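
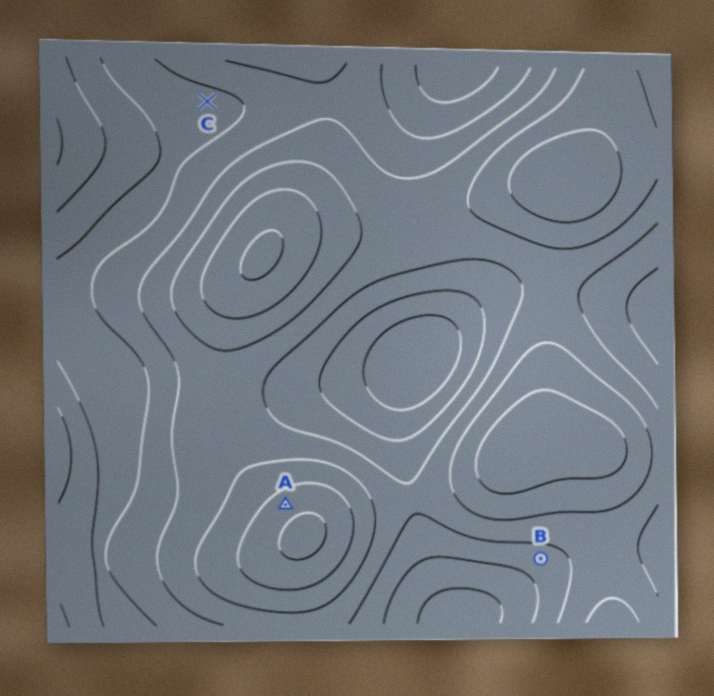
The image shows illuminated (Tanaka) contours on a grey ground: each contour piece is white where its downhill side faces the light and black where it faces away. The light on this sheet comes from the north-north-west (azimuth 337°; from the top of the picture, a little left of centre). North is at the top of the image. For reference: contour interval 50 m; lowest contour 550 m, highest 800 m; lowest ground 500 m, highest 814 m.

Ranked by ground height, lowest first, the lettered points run C B A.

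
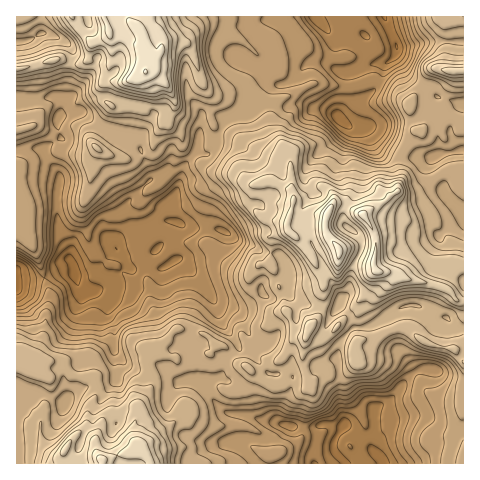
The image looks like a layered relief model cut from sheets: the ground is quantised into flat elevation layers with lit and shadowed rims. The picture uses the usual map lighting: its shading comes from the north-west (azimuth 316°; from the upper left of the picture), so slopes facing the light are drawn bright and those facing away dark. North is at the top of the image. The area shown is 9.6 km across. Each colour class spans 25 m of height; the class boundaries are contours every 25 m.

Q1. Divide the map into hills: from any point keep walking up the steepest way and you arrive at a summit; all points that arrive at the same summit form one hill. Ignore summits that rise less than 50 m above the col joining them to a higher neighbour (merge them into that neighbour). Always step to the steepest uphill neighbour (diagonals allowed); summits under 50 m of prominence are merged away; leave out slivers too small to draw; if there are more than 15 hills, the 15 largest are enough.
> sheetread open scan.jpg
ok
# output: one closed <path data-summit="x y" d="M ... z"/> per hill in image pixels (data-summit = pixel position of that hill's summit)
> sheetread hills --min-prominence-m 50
<path data-summit="340 251" d="M384 16l-69 0 18 23 4 11 1 20-12-7-14-1-5 2-17 18-6 3-13 0-18 17-26 16-13 29-6 7-12-4-11 15-8 25-8 13 1 15 2 3-19 0-12 6-11 3-14 11 0 9-21 23-11 3-8 0 5 15-3 24 3 7-1 14 5 25 15-20 0-19 7-9 0-8-13-14 5-2 30-23 4 3 31-1 11-8 5 0 20 21 14 20 6 20 19 27-14 13-2 13-17 8-3 3 1 3 9 12 14 13 19 2 17 6 23 4-5 8-9 8-9 1-21-6-8 1-2 9-9-2-13 2-16 9-4 4-1 5 275-1 0-243-26 16 3 8-4 8 0 18 5 4-8 28-7 8-10-5-10 0-9 4-27 17-16 2-5-14-11-9 3-6 6-7 3-18 11-29-2-8-15-12-2-7 3-11 12-18 2-14 10-22-2-17-5-7-5-1 13 1 12 12 23 15 28 0-3 10 11 16 2 12 18 19 2 0 0-110-27-7-6-9-17-7-7-6-11-15 0-14z"/><path data-summit="102 460" d="M180 260l-5 0-11 8-31 1-4-3-30 23-5 2 13 14 0 8-7 9 0 19-15 20-5-25 1-14-3-7 3-24-7-20-11-2-20 9-27 3 1 183 171 0 6-9 16-9 8-2 14 2 2-9 8-1 27 6 12-9 4-9-61-12-20-24-1-3 3-3 17-8 2-13 14-13-19-27-2-13-11-17z"/><path data-summit="146 71" d="M314 16l-297 0-1 82 23 2 10-4 8 0 7 5-4 15 20-4 43 29 16 7 12 31-24 24 0 12 3 8-1 6 12-2 18-7 13 1-3-18 8-13 8-25 11-15 12 4 6-7 13-29 26-16 18-17 13 0 6-3 17-18 5-2 14 1 12 7-1-20-4-11z"/><path data-summit="378 272" d="M369 128l-11 1 5 0 5 7 2 17-10 22-2 14-15 26 2 10 15 12 2 7-11 30-3 18-9 12 11 10 5 14 16-2 32-20 14-1 10 5 5-5 10-31-5-4 0-18 4-8-3-8 26-18 0-4-21-22-1-10-11-16 3-10-28 0-18-12z"/><path data-summit="96 147" d="M80 112l-22 5-1 7 3 14-11 6-5 7 4 9 11 14-2 18 2 40 11 18 0 9 4 14 4 3 6 0 11-3 21-23-2-5 2-4 14-13-3-13 0-12 24-24 0-4-12-27-16-7z"/><path data-summit="454 71" d="M463 42l-35 0-31 6-1 11 15 19 20 9 6 9 26 6z"/><path data-summit="309 327" d="M295 300l-1 0 2 4 0 14-16 9-8 17 18 11 1 19 3 6 14 0 4-3 7-11 17-8-6-3-10-12 0-6 16-26-28-6z"/><path data-summit="463 17" d="M463 16l-78 0 0 2 11 29 6 1 26-6 35 0z"/>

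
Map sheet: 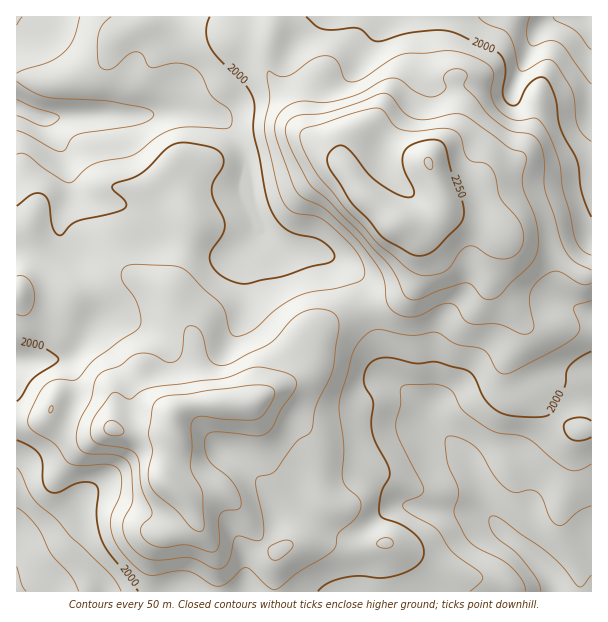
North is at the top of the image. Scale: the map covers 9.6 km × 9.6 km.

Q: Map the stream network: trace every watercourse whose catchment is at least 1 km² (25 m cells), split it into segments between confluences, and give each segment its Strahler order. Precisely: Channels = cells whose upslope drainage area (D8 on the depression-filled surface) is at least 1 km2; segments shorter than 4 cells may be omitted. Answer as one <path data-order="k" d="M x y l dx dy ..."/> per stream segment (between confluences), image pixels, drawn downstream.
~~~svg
<path data-order="1" d="M24 591l-7 0"/><path data-order="1" d="M497 591l58 0"/><path data-order="2" d="M17 551l0 40"/><path data-order="2" d="M501 530l6 6 2 0 6 6 1 0 8 7 1 0 23 23 0 1 4 6 3 12"/><path data-order="1" d="M77 507l-3 6-26 26-13 0-2 1-6 0-10 11"/><path data-order="1" d="M17 480l0 71"/><path data-order="2" d="M470 462l1 6 3 5 2 7 3 5 0 3 1 1 0 3 2 2 3 12 6 10 10 12 0 2"/><path data-order="1" d="M228 453l5 2 10 9 2 0 24 24 0 1 7 8 0 1 14 14 6 0 6 3 15 12 13 7 5 0 1 2 17 0 6-3 4-5 2 0 18-16 9-5 27 0 1 2 60 0 21 21"/><path data-order="1" d="M444 437l26 25"/><path data-order="2" d="M434 419l3 6 6 6 0 1 25 26 2 4"/><path data-order="1" d="M393 383l8 6 1 0 32 30"/><path data-order="1" d="M144 327l-1-1-6 0-2-2-40 0-9 9 0 2-8 9 0 1-12 12-3 0-1 2-29 0-1 1-15 0 0 2"/><path data-order="1" d="M239 324l3-4 0-5 1-1 0-63 15-15"/><path data-order="1" d="M567 305l6 1 8 5 6 0 1 1 3 0 0 2"/><path data-order="1" d="M462 294l0 2-15 15-7 15 0 4-2 2 0 63-4 9 0 15"/><path data-order="1" d="M336 260l-4-3-3 0-6-3-30 0-2-2-3 0-6-3-18-16-1-9-5-8"/><path data-order="2" d="M258 236l0-20"/><path data-order="1" d="M62 216l1-4 3-3 3-6 0-36"/><path data-order="2" d="M258 216l0-3-3-6 0-6-1-1 0-9-2-2-1-15-2-1-1-9-3-5"/><path data-order="1" d="M137 210l-5-3-4 0-2-1-7 0-2-2-16 0-2-1-4 0-2-2-6-1-15-15-1-3 0-14-2-1"/><path data-order="1" d="M591 210l0-193-1 0"/><path data-order="2" d="M69 167l0-5-13-24-3-12-12-10"/><path data-order="1" d="M245 165l0-6"/><path data-order="2" d="M245 159l-2-9-6-12-3-3 0-1-16-17-5 0-1-1-5 0-1-2-5 0-1-1-8 0-1-2-27 0-2 2-9 0-1 1-59 0-1 2"/><path data-order="1" d="M383 159l0-13 1-2 0-3 33-33 3-6 0-3 2-1 0-81-20 0"/><path data-order="3" d="M41 116l-3-2-5 0-1-1-5 0-7-5-3 0"/><path data-order="2" d="M92 116l-29 0-1 1-18 0-3-1"/><path data-order="1" d="M114 116l-22 0"/><path data-order="1" d="M512 96l1-9 12-24 0-3 5-7 0-3 4-9 0-3 3-3 0-2 15-15 3 0 2-1"/><path data-order="1" d="M362 57l6-10 21-23 3-6 1-1 9 0"/><path data-order="1" d="M26 17l-9 0"/><path data-order="1" d="M324 17l11 0"/><path data-order="1" d="M533 17l24 0"/><path data-order="2" d="M557 17l33 0"/>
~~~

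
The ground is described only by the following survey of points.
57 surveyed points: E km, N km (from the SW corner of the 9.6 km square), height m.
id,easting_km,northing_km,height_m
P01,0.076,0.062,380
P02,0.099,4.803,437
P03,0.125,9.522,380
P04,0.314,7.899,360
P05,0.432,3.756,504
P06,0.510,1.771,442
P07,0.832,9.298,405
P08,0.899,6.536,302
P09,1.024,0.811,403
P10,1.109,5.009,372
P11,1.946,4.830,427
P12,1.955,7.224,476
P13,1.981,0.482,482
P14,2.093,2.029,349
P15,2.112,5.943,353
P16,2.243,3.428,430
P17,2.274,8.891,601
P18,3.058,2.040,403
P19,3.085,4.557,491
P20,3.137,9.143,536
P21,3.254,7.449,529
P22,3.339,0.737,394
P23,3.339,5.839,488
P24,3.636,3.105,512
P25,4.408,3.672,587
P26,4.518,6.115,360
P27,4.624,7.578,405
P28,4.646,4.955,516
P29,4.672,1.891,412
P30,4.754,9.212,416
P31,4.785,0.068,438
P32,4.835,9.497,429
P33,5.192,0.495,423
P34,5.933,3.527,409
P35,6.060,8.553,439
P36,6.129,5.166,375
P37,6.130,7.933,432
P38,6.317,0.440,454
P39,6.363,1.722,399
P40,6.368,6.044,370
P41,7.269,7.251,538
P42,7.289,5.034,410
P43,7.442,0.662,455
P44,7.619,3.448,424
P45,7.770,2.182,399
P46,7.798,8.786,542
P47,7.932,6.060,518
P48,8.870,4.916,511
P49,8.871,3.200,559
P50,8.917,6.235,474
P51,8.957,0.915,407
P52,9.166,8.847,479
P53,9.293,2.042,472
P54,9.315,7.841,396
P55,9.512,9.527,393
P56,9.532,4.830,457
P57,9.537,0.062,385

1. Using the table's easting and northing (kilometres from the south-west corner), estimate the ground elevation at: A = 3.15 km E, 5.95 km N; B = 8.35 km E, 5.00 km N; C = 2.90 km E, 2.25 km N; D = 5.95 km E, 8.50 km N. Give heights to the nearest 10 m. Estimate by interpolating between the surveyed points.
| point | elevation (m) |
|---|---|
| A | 480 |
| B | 490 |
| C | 420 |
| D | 420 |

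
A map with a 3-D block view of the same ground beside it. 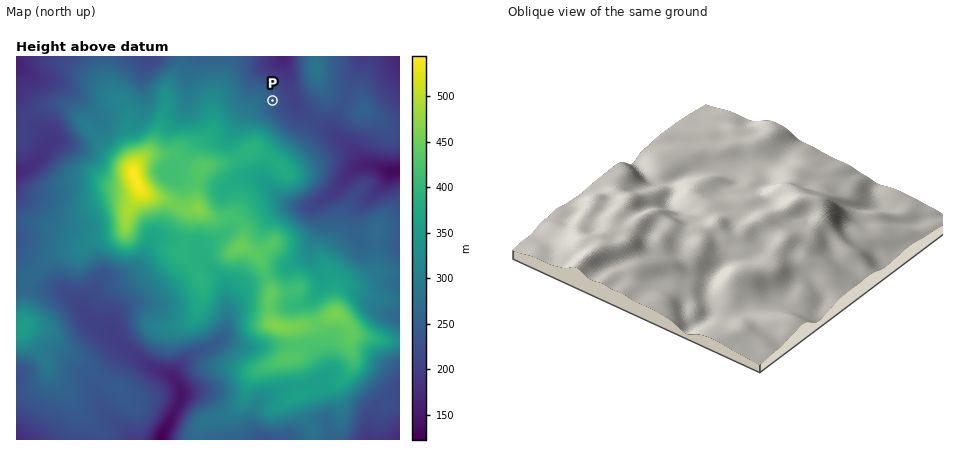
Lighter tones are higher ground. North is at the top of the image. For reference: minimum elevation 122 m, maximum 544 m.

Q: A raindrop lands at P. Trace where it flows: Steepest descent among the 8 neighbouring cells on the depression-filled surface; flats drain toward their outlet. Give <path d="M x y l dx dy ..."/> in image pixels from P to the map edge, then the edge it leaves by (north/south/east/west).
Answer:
<path d="M272 100l16 0 4-4-2-14 0-4-6-16 0-6"/>
exit: north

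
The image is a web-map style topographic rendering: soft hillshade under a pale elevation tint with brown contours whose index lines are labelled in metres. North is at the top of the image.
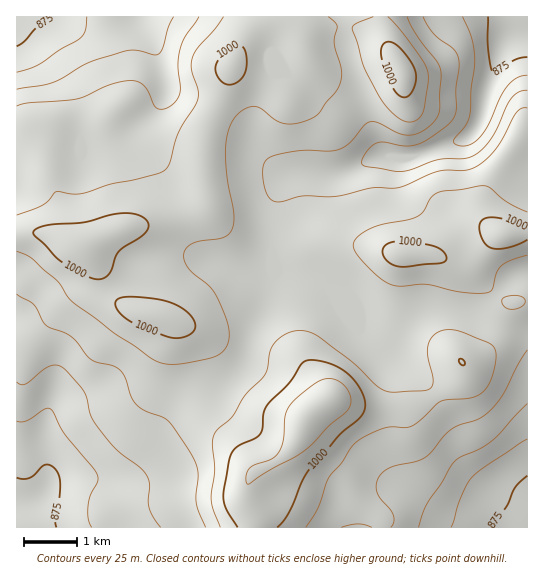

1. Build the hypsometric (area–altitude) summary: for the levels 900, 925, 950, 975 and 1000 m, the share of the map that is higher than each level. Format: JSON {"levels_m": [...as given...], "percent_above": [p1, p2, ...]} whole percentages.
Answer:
{"levels_m": [900, 925, 950, 975, 1000], "percent_above": [92, 84, 70, 34, 9]}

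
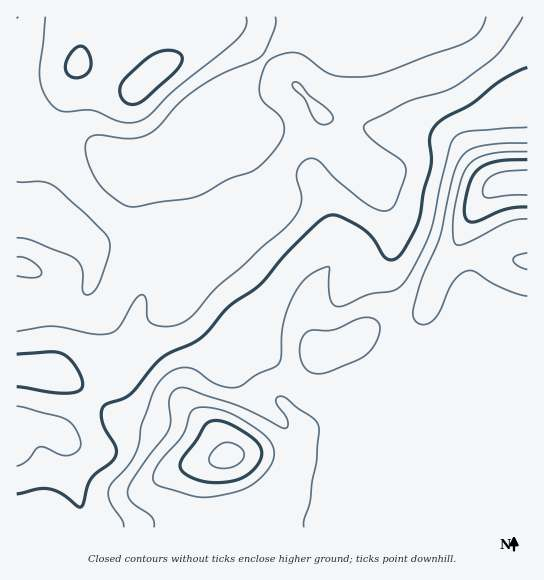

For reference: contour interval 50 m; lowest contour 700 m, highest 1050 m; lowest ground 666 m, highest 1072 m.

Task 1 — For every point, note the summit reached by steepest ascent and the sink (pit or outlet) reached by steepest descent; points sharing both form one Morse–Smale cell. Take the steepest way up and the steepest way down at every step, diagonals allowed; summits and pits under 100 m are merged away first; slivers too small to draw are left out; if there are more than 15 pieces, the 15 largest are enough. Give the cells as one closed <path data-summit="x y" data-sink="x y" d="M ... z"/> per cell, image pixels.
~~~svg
<path data-summit="527 182" data-sink="17 217" d="M527 16l-237 0-1 21-7 4-61 62-37 88 4 39 5 15-2 10 0 23-10 21 0 7 12 19 38 39 6-3 22-28 2 17 46 39 24-4 27 11 13 9 2 5 0 8-2 4 0 106 157-1z"/><path data-summit="227 457" data-sink="17 217" d="M219 105l-92 93-10 20-16 18-10 5-11 0 9 8 4 9 0 15-5 18 1 4 32 44 0 10-4 10-21 35-31 35-12 0 14 12-2 20 15 42 3 24 287 1 1-106 2-4 0-8-2-5-13-9-27-11-24 4-46-39-2-17-22 28-6 3-38-39-12-19 0-7 10-21 0-23 2-10-5-15-4-39z"/><path data-summit="157 71" data-sink="17 217" d="M289 16l-272 0-1 199 27 5 42 21 6 0 10-5 16-18 10-20 155-157 7-4z"/><path data-summit="527 182" data-sink="17 217" d="M25 216l-9 1 0 310 66 1-1-19-16-48 2-20-15-14 13 2 31-35 21-35 4-10 0-10-32-44-1-4 5-18 0-15-4-9-15-13-23-12-12-5z"/>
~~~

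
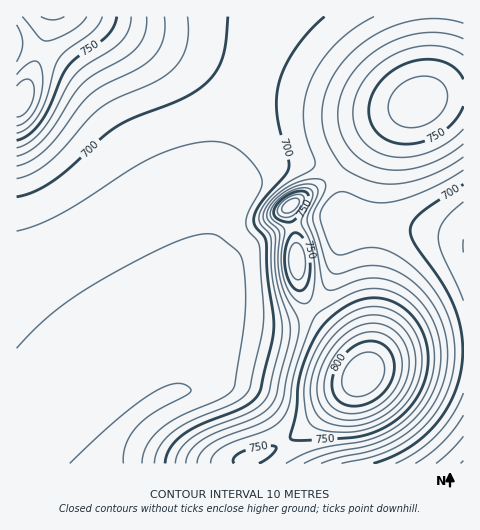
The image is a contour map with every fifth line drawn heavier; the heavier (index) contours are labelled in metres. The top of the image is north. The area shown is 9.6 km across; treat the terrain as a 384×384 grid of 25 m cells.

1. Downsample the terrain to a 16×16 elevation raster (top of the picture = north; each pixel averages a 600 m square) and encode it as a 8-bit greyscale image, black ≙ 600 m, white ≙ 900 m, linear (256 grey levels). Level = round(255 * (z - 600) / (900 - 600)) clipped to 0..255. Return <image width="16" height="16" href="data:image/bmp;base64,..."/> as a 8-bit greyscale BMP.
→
<image width="16" height="16" href="data:image/bmp;base64,Qk02BQAAAAAAADYEAAAoAAAAEAAAABAAAAABAAgAAAAAAAABAAATCwAAEwsAAAABAAAAAAAAAAAAAAEBAQACAgIAAwMDAAQEBAAFBQUABgYGAAcHBwAICAgACQkJAAoKCgALCwsADAwMAA0NDQAODg4ADw8PABAQEAAREREAEhISABMTEwAUFBQAFRUVABYWFgAXFxcAGBgYABkZGQAaGhoAGxsbABwcHAAdHR0AHh4eAB8fHwAgICAAISEhACIiIgAjIyMAJCQkACUlJQAmJiYAJycnACgoKAApKSkAKioqACsrKwAsLCwALS0tAC4uLgAvLy8AMDAwADExMQAyMjIAMzMzADQ0NAA1NTUANjY2ADc3NwA4ODgAOTk5ADo6OgA7OzsAPDw8AD09PQA+Pj4APz8/AEBAQABBQUEAQkJCAENDQwBEREQARUVFAEZGRgBHR0cASEhIAElJSQBKSkoAS0tLAExMTABNTU0ATk5OAE9PTwBQUFAAUVFRAFJSUgBTU1MAVFRUAFVVVQBWVlYAV1dXAFhYWABZWVkAWlpaAFtbWwBcXFwAXV1dAF5eXgBfX18AYGBgAGFhYQBiYmIAY2NjAGRkZABlZWUAZmZmAGdnZwBoaGgAaWlpAGpqagBra2sAbGxsAG1tbQBubm4Ab29vAHBwcABxcXEAcnJyAHNzcwB0dHQAdXV1AHZ2dgB3d3cAeHh4AHl5eQB6enoAe3t7AHx8fAB9fX0Afn5+AH9/fwCAgIAAgYGBAIKCggCDg4MAhISEAIWFhQCGhoYAh4eHAIiIiACJiYkAioqKAIuLiwCMjIwAjY2NAI6OjgCPj48AkJCQAJGRkQCSkpIAk5OTAJSUlACVlZUAlpaWAJeXlwCYmJgAmZmZAJqamgCbm5sAnJycAJ2dnQCenp4An5+fAKCgoAChoaEAoqKiAKOjowCkpKQApaWlAKampgCnp6cAqKioAKmpqQCqqqoAq6urAKysrACtra0Arq6uAK+vrwCwsLAAsbGxALKysgCzs7MAtLS0ALW1tQC2trYAt7e3ALi4uAC5ubkAurq6ALu7uwC8vLwAvb29AL6+vgC/v78AwMDAAMHBwQDCwsIAw8PDAMTExADFxcUAxsbGAMfHxwDIyMgAycnJAMrKygDLy8sAzMzMAM3NzQDOzs4Az8/PANDQ0ADR0dEA0tLSANPT0wDU1NQA1dXVANbW1gDX19cA2NjYANnZ2QDa2toA29vbANzc3ADd3d0A3t7eAN/f3wDg4OAA4eHhAOLi4gDj4+MA5OTkAOXl5QDm5uYA5+fnAOjo6ADp6ekA6urqAOvr6wDs7OwA7e3tAO7u7gDv7+8A8PDwAPHx8QDy8vIA8/PzAPT09AD19fUA9vb2APf39wD4+PgA+fn5APr6+gD7+/sA/Pz8AP39/QD+/v4A////AD49OztDVWp4f314cGlcSzxAPj08PEVRXmp4iJSSf2RLQUA+PTw8PkVTbY+rsZ17WUJBQD89PT1BTWaJqreph2JEQkFAPz4+QElfe5alnoJiRURDQkFAP0FIYXZ/ioZzWkdGRENCQUFCSW98bHFuYVBJSEdFRENDQ0p2fF9gXlVKTUtJSEZFRUVUeW5ZWllSSlRQTUpJSEdHT3d2XV5fW1NgWFFOTEpKSkxUX2RrbmxjdmRYUk9OTU1PVV5rd39/dpFzYVlVU1FQUVZgbn2Ji4OYgGxjXlpWU1JWXmt6hoqFjol8cmlhWVVTVFpjbnl+fI+Ui35wZFtVU1NVWmFobWw="/>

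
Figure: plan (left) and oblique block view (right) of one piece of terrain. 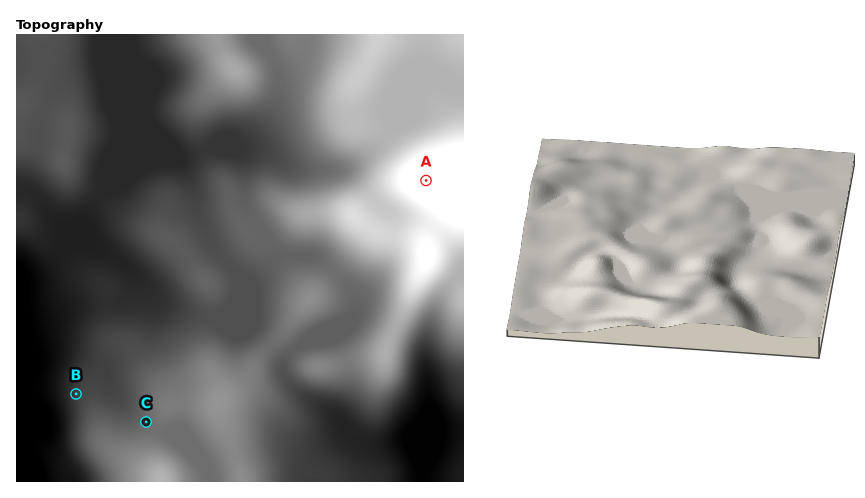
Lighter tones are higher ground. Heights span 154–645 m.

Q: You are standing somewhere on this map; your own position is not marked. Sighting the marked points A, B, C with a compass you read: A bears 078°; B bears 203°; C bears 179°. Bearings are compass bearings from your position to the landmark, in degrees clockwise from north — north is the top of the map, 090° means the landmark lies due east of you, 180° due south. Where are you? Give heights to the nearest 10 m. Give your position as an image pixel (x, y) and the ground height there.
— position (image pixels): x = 142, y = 240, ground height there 290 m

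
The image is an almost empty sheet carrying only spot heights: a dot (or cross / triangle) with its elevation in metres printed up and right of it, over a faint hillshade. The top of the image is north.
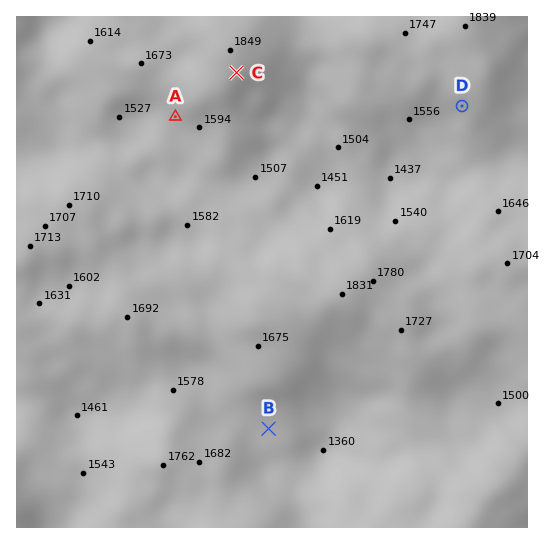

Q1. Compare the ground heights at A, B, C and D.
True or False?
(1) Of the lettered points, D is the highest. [False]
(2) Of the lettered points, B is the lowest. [True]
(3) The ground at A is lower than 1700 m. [True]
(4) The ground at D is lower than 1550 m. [False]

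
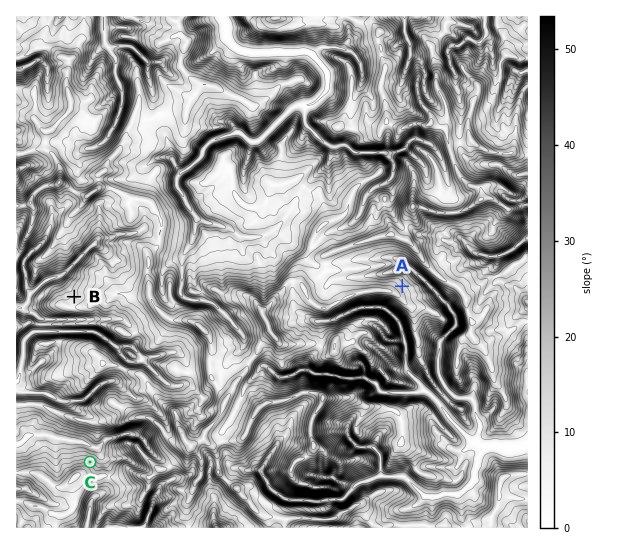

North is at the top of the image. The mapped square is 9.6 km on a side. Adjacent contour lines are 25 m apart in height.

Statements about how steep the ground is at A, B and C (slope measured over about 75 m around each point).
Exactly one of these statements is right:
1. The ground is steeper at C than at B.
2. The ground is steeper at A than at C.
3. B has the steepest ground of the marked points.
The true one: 1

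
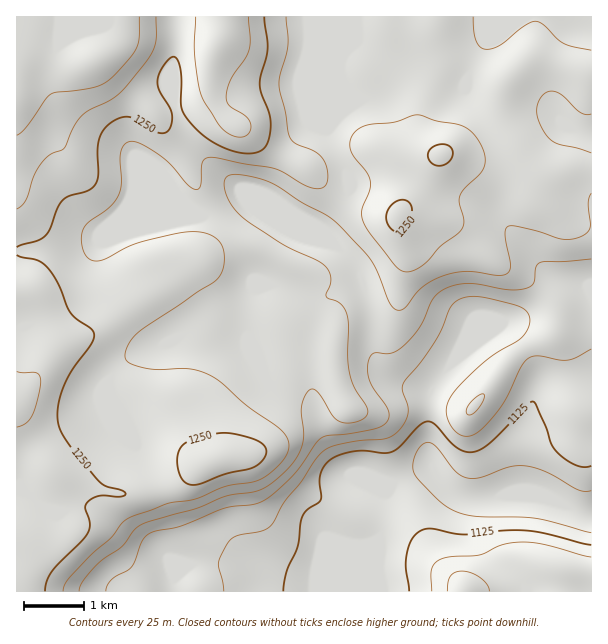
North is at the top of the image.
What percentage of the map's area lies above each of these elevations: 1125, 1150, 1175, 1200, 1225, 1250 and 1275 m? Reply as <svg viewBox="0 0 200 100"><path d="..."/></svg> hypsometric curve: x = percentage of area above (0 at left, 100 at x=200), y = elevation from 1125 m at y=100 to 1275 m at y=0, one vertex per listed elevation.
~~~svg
<svg viewBox="0 0 200 100"><path d="M181 100l-16-17-19-16-17-17-56-17-38-16-23-17"/></svg>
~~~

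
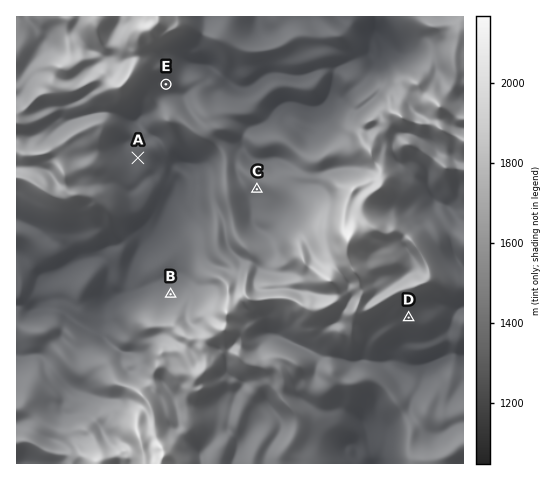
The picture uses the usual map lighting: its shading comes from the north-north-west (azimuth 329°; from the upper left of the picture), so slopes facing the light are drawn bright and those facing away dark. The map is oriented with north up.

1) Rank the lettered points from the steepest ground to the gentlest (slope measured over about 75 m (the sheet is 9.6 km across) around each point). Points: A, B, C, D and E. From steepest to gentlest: B E D C A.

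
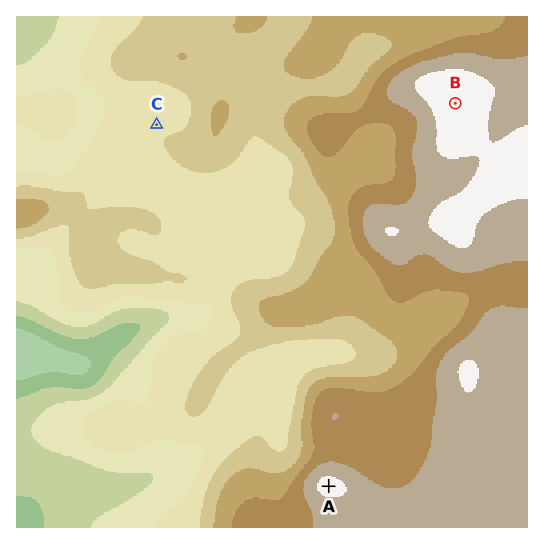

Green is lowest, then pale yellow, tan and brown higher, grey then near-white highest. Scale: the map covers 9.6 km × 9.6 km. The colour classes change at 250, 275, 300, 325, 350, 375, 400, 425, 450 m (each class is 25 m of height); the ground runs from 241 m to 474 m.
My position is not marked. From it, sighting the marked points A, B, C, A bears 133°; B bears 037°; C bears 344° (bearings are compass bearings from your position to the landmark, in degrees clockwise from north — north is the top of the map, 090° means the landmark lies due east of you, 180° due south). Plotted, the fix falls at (234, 397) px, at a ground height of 335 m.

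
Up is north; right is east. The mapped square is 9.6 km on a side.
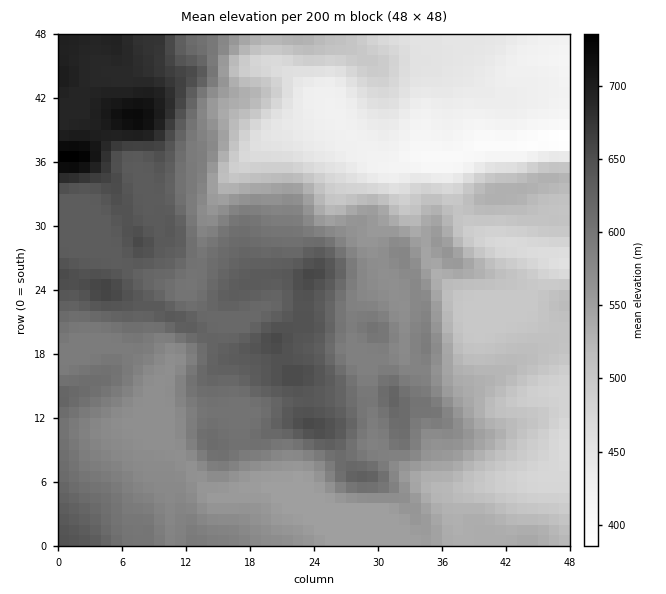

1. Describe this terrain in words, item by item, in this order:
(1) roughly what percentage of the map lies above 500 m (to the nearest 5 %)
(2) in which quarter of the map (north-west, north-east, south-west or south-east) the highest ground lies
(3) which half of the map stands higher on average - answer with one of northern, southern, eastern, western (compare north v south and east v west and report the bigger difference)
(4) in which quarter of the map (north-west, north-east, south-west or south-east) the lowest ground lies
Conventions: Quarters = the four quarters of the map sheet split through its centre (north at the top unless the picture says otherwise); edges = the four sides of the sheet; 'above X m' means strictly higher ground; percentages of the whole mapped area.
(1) About 75 % of the map lies above 500 m.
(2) The highest point lies in the north-west quarter of the map.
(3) The western half stands higher on average than the eastern half.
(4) The lowest ground is in the north-east quarter.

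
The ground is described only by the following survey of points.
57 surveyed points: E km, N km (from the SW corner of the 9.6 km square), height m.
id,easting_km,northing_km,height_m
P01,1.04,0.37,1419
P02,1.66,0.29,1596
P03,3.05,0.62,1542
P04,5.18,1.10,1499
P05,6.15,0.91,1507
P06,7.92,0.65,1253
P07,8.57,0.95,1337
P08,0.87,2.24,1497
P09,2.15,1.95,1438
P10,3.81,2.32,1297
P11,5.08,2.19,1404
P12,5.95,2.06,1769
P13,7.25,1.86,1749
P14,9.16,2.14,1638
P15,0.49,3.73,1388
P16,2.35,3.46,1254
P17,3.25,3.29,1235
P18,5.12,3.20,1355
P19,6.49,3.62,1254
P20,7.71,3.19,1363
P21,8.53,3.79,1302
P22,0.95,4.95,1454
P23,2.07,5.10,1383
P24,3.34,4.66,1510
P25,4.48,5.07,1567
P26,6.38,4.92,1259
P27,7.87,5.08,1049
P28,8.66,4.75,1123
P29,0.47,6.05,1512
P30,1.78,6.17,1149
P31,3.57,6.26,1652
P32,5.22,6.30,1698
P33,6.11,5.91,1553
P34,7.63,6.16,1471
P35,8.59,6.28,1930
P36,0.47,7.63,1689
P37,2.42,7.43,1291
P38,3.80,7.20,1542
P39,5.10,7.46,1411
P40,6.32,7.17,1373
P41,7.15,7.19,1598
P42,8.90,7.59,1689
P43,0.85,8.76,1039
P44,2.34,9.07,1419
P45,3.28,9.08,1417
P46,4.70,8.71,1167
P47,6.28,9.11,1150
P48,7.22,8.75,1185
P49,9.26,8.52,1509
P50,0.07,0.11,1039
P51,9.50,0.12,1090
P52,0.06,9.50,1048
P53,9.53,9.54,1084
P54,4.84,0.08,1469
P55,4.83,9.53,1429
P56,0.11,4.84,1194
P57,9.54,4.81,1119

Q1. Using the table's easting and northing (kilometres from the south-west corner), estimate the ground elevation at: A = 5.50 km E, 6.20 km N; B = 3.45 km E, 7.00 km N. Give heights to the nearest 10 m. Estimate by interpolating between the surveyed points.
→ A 1560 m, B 1480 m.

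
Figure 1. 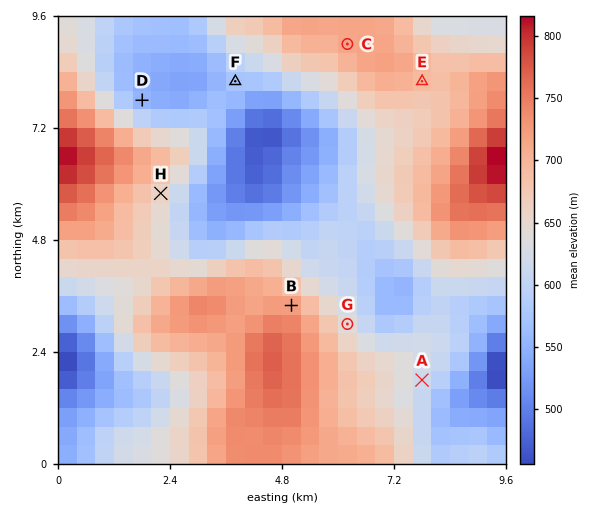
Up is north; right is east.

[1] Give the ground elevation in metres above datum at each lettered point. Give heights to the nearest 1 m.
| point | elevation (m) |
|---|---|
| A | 617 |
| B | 723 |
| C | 713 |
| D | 551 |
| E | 693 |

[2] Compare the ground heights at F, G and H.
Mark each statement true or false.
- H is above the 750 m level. false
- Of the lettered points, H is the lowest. false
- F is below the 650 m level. true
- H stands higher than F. true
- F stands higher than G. false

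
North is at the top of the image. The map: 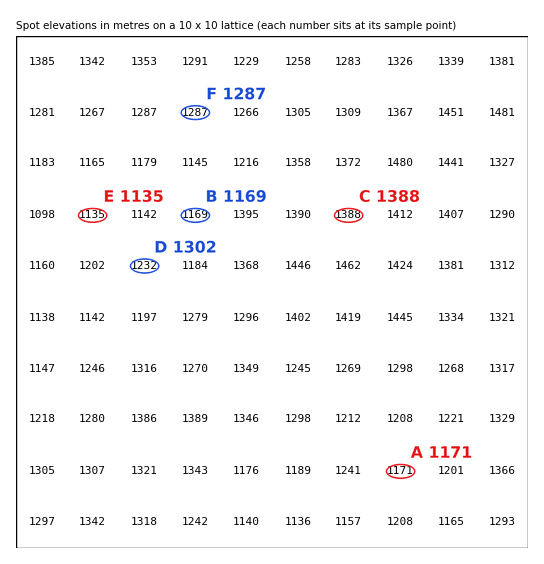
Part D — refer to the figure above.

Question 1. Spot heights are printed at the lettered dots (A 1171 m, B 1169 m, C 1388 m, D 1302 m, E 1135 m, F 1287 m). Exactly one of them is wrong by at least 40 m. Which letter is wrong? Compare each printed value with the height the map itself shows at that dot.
D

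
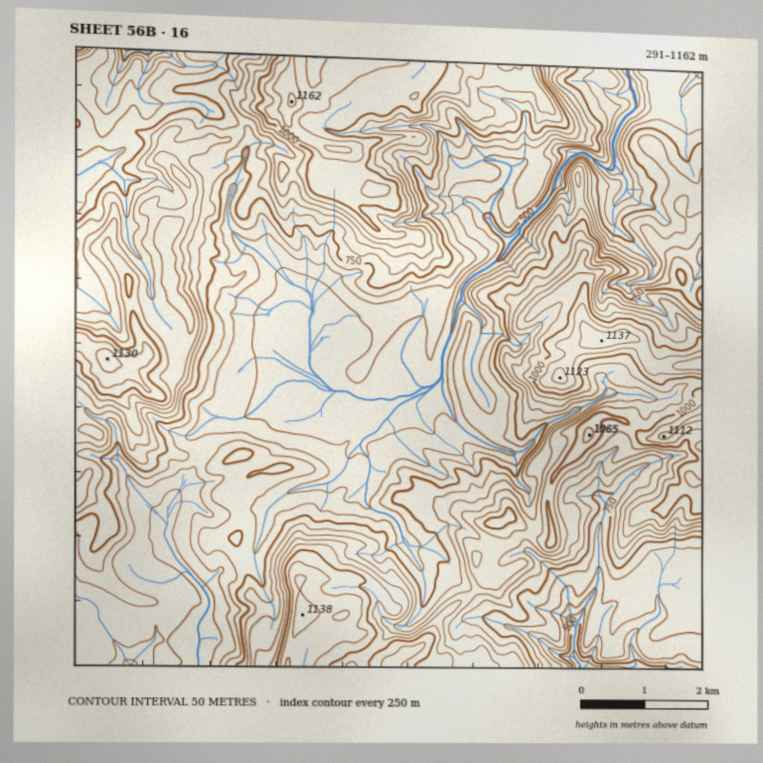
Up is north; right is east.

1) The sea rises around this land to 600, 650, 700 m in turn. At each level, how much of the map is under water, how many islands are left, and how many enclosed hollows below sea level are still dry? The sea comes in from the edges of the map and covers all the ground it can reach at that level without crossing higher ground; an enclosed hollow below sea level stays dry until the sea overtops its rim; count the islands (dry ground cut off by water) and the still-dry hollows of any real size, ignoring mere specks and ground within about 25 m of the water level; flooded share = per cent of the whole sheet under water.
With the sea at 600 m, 17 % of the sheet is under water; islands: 0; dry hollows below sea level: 0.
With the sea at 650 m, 31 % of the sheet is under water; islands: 0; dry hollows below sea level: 0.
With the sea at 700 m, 42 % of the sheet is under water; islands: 0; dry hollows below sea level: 0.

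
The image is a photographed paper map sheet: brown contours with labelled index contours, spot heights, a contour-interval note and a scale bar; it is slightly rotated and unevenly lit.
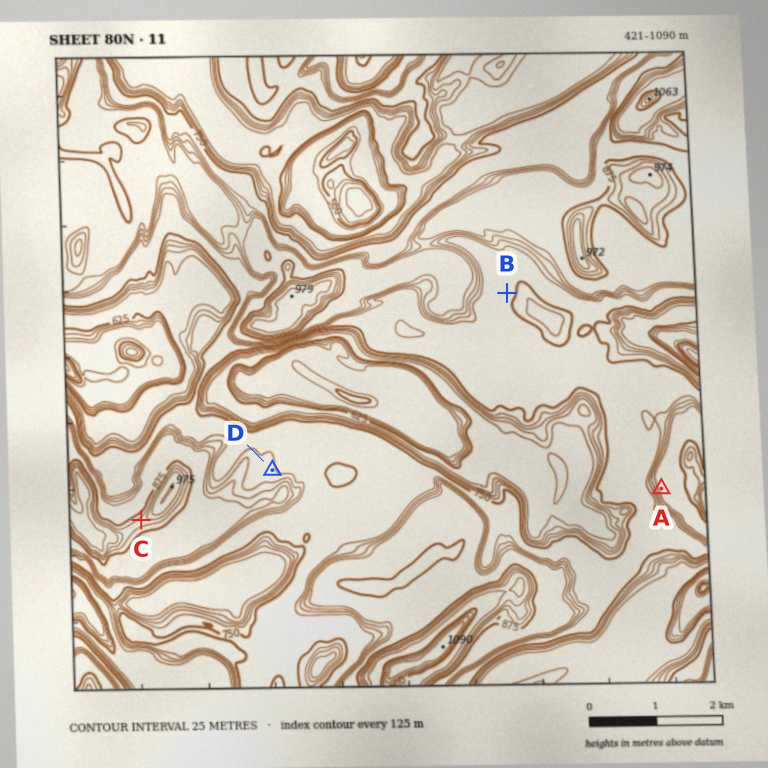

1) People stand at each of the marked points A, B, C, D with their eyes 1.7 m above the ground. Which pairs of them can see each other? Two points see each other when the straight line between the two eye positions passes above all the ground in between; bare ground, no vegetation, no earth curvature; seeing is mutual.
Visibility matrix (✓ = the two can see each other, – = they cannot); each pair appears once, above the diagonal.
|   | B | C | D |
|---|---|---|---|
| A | ✓ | – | ✓ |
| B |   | – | – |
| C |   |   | – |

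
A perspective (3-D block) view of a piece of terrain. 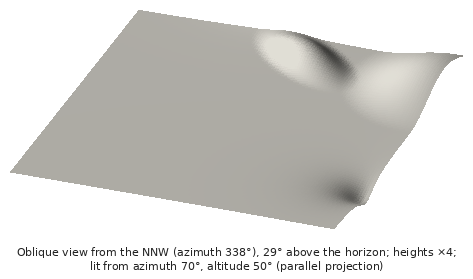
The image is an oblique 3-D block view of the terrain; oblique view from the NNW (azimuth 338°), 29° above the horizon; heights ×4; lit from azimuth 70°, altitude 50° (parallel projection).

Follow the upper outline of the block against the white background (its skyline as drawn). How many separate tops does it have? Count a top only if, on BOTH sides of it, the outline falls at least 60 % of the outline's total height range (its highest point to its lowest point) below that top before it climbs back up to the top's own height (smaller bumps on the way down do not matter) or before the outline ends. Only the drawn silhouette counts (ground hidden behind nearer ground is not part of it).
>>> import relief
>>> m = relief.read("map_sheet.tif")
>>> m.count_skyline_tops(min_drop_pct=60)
0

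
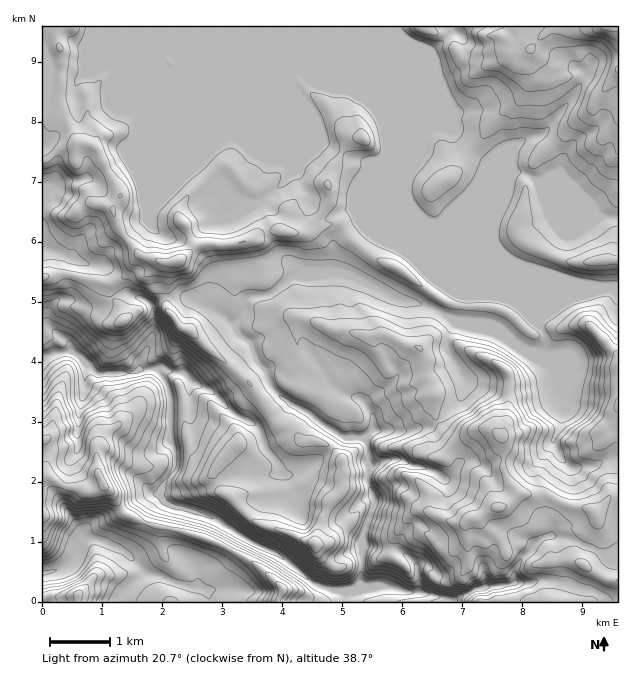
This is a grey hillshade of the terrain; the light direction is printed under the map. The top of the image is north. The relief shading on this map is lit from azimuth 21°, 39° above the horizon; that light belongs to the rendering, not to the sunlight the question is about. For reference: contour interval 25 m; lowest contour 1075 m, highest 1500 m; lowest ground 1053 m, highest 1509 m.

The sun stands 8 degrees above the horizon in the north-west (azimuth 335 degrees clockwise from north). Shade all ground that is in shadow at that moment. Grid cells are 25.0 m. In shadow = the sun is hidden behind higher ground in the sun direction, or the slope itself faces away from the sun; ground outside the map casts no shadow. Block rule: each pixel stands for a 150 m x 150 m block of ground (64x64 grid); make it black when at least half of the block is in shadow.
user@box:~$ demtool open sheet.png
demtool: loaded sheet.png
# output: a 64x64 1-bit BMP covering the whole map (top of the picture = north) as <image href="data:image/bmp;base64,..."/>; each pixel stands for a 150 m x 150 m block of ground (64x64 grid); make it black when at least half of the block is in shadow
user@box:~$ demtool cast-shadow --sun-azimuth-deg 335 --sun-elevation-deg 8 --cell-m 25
<image width="64" height="64" href="data:image/bmp;base64,Qk0+AgAAAAAAAD4AAAAoAAAAQAAAAEAAAAABAAEAAAAAAAACAAATCwAAEwsAAAIAAAAAAAAA////AAAAAAAHAAAc8N8AAAOAAAP///gHY4AAB//B/5zwAAAf/8Db8PjgeD/WYMgA+/H4//DgzAD/9+P48UACAP//B+AxAAMA/+AfABCAOAB/gHwA2EA4AH/B+AD4AAwAf8HwAHAABABADAAAMAAAAABsAAAQAAAAAOYAABAYAAAAgAAEFnAIGCGwAA4TAA8CAHwAAAAAD4Aw/AAAcAAHgAA8AAC4AAAAABwCAAAAAAAADAIMAAAAAAAAABgAAAAAEAAwAAAAAAAQDOAAAAAAAAP/4AAAAAAAAf/gAAAAAADN/+AAAAAAAP37wAAACAB4M/mAAAAAAHhx/AAAAAAAAHA8AAAAAEAA4BjgAAAMAADgG+AAADAAAPB/4AAAwAAH8H/wAAOAAB8AD/+AAwAAfwAh//wAAAPHAgB//gAAAgABAD/+AAAAABgAAHwAAAAAHAAAAAAAAAAeIAAAAAAAAAZgAAAAAAAAAEAAAAAEAAAAAAAAAAYAAEAAAAAAAAAA2AAAAAAAAADAAAAACAAAAAAAAAAcAAAAAAAAABgAAAABgAAAAAAoAAAAAAAAAC8AAAAAAAAAAIAAAAAAAAAAwAAAAAAAAABgAAAAAAAAgCAAAAAAAAHgMAAAAAAAAOAAAAAAAAAAAAAAAAAAAAAADgAAAAAAMAAfGAAAAAB4AB8YAAAAAAAAAg=="/>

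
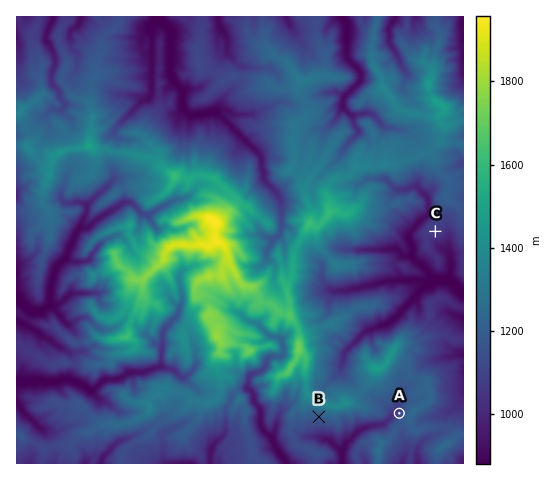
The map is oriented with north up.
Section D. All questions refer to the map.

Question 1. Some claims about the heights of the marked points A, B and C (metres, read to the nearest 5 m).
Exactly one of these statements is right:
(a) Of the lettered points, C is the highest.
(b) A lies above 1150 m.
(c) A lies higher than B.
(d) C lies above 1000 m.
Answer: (d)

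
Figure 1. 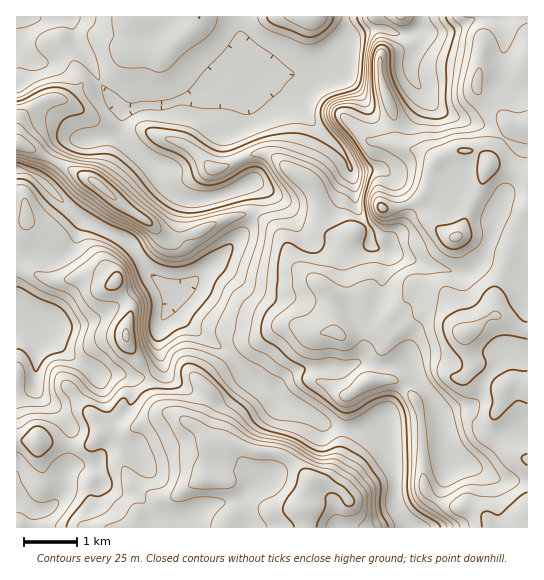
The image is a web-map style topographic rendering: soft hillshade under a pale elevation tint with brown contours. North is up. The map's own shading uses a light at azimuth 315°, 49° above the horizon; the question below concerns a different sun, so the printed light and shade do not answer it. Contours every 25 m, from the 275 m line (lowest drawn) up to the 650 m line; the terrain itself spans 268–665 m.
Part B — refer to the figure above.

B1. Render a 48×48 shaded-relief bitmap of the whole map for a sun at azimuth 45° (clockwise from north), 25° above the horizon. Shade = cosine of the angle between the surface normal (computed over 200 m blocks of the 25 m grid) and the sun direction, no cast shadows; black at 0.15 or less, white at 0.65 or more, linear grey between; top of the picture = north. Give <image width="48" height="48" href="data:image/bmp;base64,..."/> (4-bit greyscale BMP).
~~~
<image width="48" height="48" href="data:image/bmp;base64,Qk32BAAAAAAAAHYAAAAoAAAAMAAAADAAAAABAAQAAAAAAIAEAAATCwAAEwsAABAAAAAAAAAAAAAAABEREQAiIiIAMzMzAERERABVVVUAZmZmAHd3dwCIiIgAmZmZAKqqqgC7u7sAzMzMAN3d3QDu7u4A////AKmYiJmZiJiIh4iYZnZomHaM3IQgAleIiJmIeJmYiYd3h4iHd3d5mGet2mIRNXiZiId3d4mIiId3d3d3iIeJmHnNyEE2iJqpiGZ4h3iHeJh3ZmeImYiIiJztuDJ6qqupiGd4h4l2iqh2Z4iZiId4q83tyESbqqqHd2Z4h4dnmYZmeZiIh3eM3d7duEWqmYdlVkV4d2ZnmXZmeIiHd4nf7d3cp0Wah2RFd1aJh3d4h2Zmd4iJq9//27zKlkWZhkRniXiqqHeIh2ZmaJm97v/sqaqphkWZdEZ4mZq7p2eYh2Zmirze7ty6mHiIhjWZZFd4iKvKhWmoh2Z5vMzd3KmYZEZ4dTWZZWd4iKunVpuoiHm8y7vdyph1MjZ3YyenRWd4iKp0WcyYmZvLmK3cuYZDNGdmU1mVNGd4iKlkjNuImKunat3Ll2VFeJh4d5lSNnd4iLlnvbhmZ6uGndy5ZlVXiYiZmqdEeIiJmbqJunZUSMt4vMuWVVVWd3eIiYZWd3iZmbqZl1VEbOuKzLllZVVFZmd3eHZWZnmYiKmIdmVVnvuay4ZmZVVWZniHiHZVRoiId5iIdlZnvuqal3d3ZmZ4iJqIiHZlV5mHeIiHZFZnvdqYh3d3Z3iZiamIiHdmiZmImod2Q0VnrdqIiId3eIiIiZiIiId3iZiKqmZURFVnv9qIiHd4h3d3eJiIiHd4iZiaqVRFVWZ438mIiHeIdmdmiqmZh3iImpiamVZ4d3eL/6d3d3iHZmZ4q6mZmImZmYiZmHiZmIie/XRFZ3d2ZmeKupmaqZmHd4iIiIiImYnf+DJGd3d2ZmirmYmqmHZlVnh4iIiImazukwN4d3d2ZnmpiImZdlZUV4iIiYiJq7y3IBepiId2VoqYeImWVVRFeaqIiIiby6cwAHzcuqmHZ6qHiZqSJERomqqIh4m8yEAAOv/ty7upmql3iapAR2aJmZmYdpvccgAG3//bqqq7upZWiroiq5iIiImYd83HEAGO/+yYdmiaqFI2rMpGy4eIiIiId9xxAEr//smHU0Z4cwFZzdk2qXZ4iIiId2MASN/+3ah2RHh2QBas3cYUdmVoiHeIiQBIz/7d2oZUSLuXRHvd3JEDZVZ4iHiaqVjO7cu8p1RFjNupms3MykAFZniJmZmqmL3dupmqhVeKzbqqq7u7pQBIiZqrq7qpd8y6mHiZd5vMy5mZmqq6YASaiau7u5h3eMuph4qpiauqqZiImZmYIErJaLzKh1VomcqYibuoiJmZmIiIiImHRr21SuyoVEaJmZmqvLqXeIiIiIiIiIiIisxybuuGRFeZmZqryqp3d3eIiIiIiIiImqgwn8l1RGiZiJqqmal3d3eIiIiIiIiIiIYQrah2VWiZh5mIiadneHiIiIiIiIiIiIYBrKh2ZWiZd4d3iYZ3iIiIiIiIiId3eIYTzaiHZWiZh3d4mWZ4iIiIiIiIh2VVeIY2zKmHZWiZiIiJmHd3iIiIiJmIdURFeIY2qHh2RGmpiJmZmId3iIiIiJmHVERFeIQkZGhkNImpiA=="/>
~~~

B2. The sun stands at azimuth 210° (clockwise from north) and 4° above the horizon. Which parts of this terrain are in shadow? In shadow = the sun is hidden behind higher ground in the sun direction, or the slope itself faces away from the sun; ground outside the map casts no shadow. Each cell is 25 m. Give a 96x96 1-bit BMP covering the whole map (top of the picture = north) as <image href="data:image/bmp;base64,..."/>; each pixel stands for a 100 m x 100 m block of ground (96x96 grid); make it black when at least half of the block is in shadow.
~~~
<image width="96" height="96" href="data:image/bmp;base64,Qk2+BAAAAAAAAD4AAAAoAAAAYAAAAGAAAAABAAEAAAAAAIAEAAATCwAAEwsAAAIAAAAAAAAA////AAAAAAAAAAAAAAAAAD8AAABAB4AAAAAAAD8AAABgB8AAAAAAAD8AAAAAAYAAAAAAAH8AAAAAAAAAAAAAAH8AAcAAAAAAAAAAAf8A3+AAAAAAAAAAA/8D/+AAAADwAAAAB/8H//AAAAHwAAAAD/+H//AAAAPgAAAA//+P/+AAAAfAAAAD//+P/4AAAAMAAAAH//+P/4AAAAAAAAAP//+HwAAAAAAAAAAf//+HwAAAAAAAAAH///+HgAAAAAAAAB////+HgAADAAAAAH////+CAACPwAAAAP////+AAADfwAAAD/////+AAAD/wAAAP/////+AAAD/wAAA//////+AAAD/wYAB//////+AAAD/g4AP//////8MAAD/h8A/////8P8MAAB/j8B/////4BwcAAA+D+z/////gAA8AAA8H///////BAA4AAA4f/7////8AAB4AABg//5////8wP/gAABh//B////4QP/AAADx/8D////wAH+AAADz/wH////AABAAAADz/AH///8AAAAAAAD5+AP///wAAAAAAAD48AP///AAAAAAAAB4IAf///AAAAAAAAA4AAf//+AAAgAAAAAAAAf//+AABwAACAAAAAf//8AABwAAHAAAAAf//4AABgAAHA8AAAP//wAAAAAADB8AAAP//gAAAAAADB4AAAf//gAAAAAAAD4AAAf/xAAAAAAAAD4AAAf/wAAAAAAAADwAAA//wAAAPAAAcDgAAA//wAAAfAAB8AAAAB//gAAB/AA/8AAH4D//gAAD/j//gAAAeH/+AAAH/n/4AAAAGP/4AAAP/H+AAAAAAf/AAAAP/P4AAAAAA/+AAAAP+H4AAAAAB/+AAAAf4AAAAAAAP/+AAAA+AAAAAAAA//8AAAA8AAAAfgAB//w/4AB8AcAA/gAD/8B//AD8B8AAfgAP/AH//wH4B8AAHgAf8AP////4B4AAAgAf4A/////4F48AAAA/wB/////wP4+AAAA/gD/////AP5/AAAD/AH////+Af5/AAAD/AP////8A/5/AAAD+A///wf4B/5/AAAD8D///wHwH/4/AAABwP///gAAf/4fAAAAA////jwA//wHAAAAD////n8B//wAAAHAP////P/H//gAAAHg////+f////AAHmPh////9/////AH///D/////////+AP///D/////////8HD//8D/////////4PB//4D/////////wfD//wD/////////x/D//gT/////////z/H/8Az/n////////+P/wAD/f////////+P/gAD//////xh//+f/AAD//////AAf/+f/AAB/////4AAH/+f+AAA//4//wAAB/8f8AAA//wP/gAAAf8/8AAA//wD/AAAAH8/8AAAP/gAAAAAAA8/8AAAH/gAAAAAAAM/8AAAD/gAAAAAAAA/8AAAB/AAAAAAAAB/8AAAA/AAAAAAAAB/+AAAA+AAAAAAAAB/+AAAH+AAAAAAAAA/+AcAH+AAAAAAAAAf8AeAA4AAAAAAAEAH8AeA="/>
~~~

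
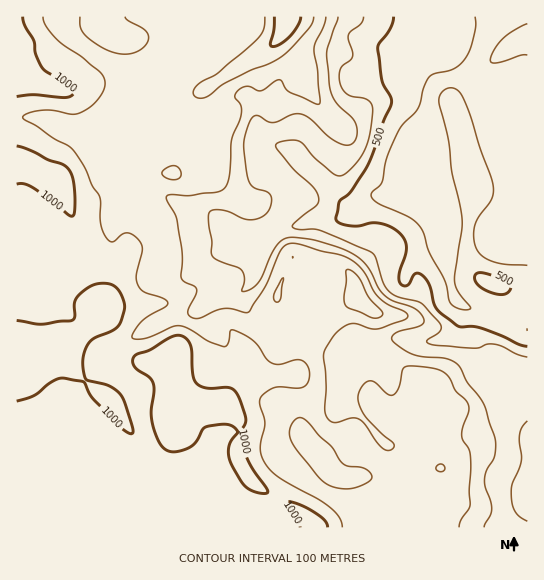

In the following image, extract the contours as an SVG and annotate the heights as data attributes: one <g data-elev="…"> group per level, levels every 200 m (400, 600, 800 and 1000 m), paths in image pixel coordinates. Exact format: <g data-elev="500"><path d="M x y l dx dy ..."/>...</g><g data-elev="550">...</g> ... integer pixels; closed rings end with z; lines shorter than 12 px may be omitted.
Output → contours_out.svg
<g data-elev="400"><path d="M527 265l-21-1-13-2-12-7-5-8-2-10 1-11 4-9 12-18 2-13-25-77-7-15-6-5-6-1-6 3-3 4-1 7 9 36 4 35 10 45 0 11-7 45 0 9 4 10 12 16-5 1-7-1-6-3-3-4-5-20-15-28-6-20-6-9-11-9-29-13-7-6 1-4 10-11 4-23 11-25 6-9 15-17 5-19 5-11 6-4 21-6 7-5 5-8 8-24 0-14"/></g><g data-elev="600"><path d="M527 521l-8-5-4-5-3-8-1-10 1-10 9-22-2-20 1-8 2-6 5-6"/><path d="M527 357l-9-2-16-9-8-2-7 0-8 4-5 0-37-3-9-2-1-1 1-3 13-9-1-7-19-20-24-6-8-6-6-8-7-25-3-5-54-23-20 0-6-3 0-2 2-3 22-17 1-8-5-10-19-17-16-20-2-4 1-2 12-4 10 1 19 20 15 12 6 3 7-3 9-9 7-9 5-12 5-22 0-16-6-6-15-3-5-3-5-7-2-9 2-10 9-7 3-3-1-6-4-12 1-5 12-11 3-6"/></g><g data-elev="800"><path d="M459 527l2-6 8-12 1-4-1-14 1-36-1-6-7-10 0-5 7-27-3-7-11-10-5-11-4-5-5-3-8-3-27-2-4 4-4 19-3 4-4 2-5-2-13-12-6 0-5 5-4 11 3 11 8 13 24 22 1 4-4 3-4 0-5-3-16-22-6-6-8-1-17 5-4-2-4-6-1-6 1-24-2-31 1-5 9-14 8-7 8-4 7 0 13 5 7 0 26-9 5-3-1-3-3-3-17-7-9-7-5-7-8-17-10-10-16-8-18-4-23-7-9 0-5 2-4 5-14 34-17 27-26-3-26 10-6-2-3-3 1-5 7-14 1-5-3-4-9-4-4-4 1-25-5-32-2-7-8-13-1-4 4-2 19 1 26-4 7-2 4-4 4-13 2-34 9-26 0-8-6-7 0-3 6-7 8-2 12 5 18-11 3 1 7 11 26 12 4 0 1-3-2-30-4-22 2-7 8-16 2-9"/></g><g data-elev="1000"><path d="M328 527l-4-8-13-9-16-7-9-1 0 4 12 16 2 5"/><path d="M258 493l8 0 2-2-16-24-7-13-6-21 6-8 1-7-6-17-5-10-8-4-21 1-9-4-4-10-2-28-4-6-5-4-5-1-5 2-22 13-15 5-2 6 1 5 4 4 11 7 4 6 1 7-3 20 1 9 4 16 6 11 8 5 12-1 12-6 11-17 17-3 10 2 6 7-7 7-2 6-1 8 2 8 14 23 6 5z"/><path d="M17 401l17-6 15-12 9-4 5-1 19 3 3 2 7 15 22 23 13 11 4 2 2-1-7-27-5-11-12-9-22-6-2-2-2-9 1-15 6-12 5-4 19-8 7-8 4-17-3-10-5-7-7-4-8-1-8 2-8 4-10 10-2 6 1 12-4 4-30 3-24-4"/><path d="M17 184l6 0 7 2 39 29 4 1 1-2 1-13-1-16-2-10-4-6-6-5-13-4-16-9-16-5"/><path d="M17 97l17-2 32 2 6-2 2-4-2-4-26-16-4-3-6-14-2-13-9-15-2-9"/><path d="M274 17l0 13-4 13 1 3 2 1 8-3 9-8 8-11 3-8"/></g>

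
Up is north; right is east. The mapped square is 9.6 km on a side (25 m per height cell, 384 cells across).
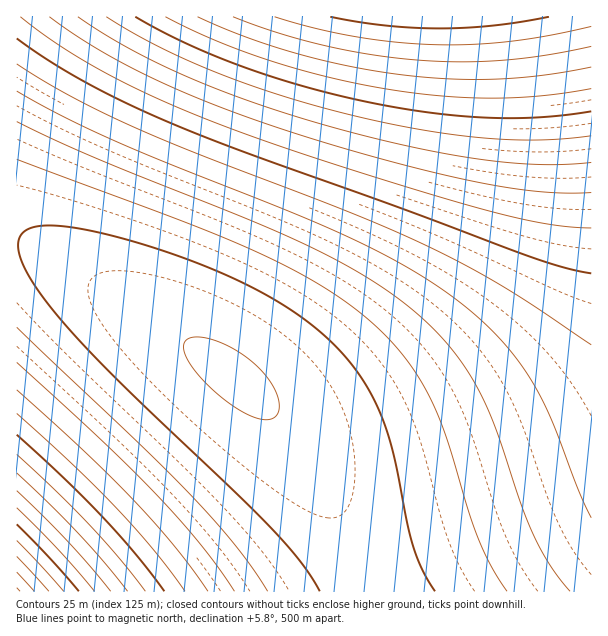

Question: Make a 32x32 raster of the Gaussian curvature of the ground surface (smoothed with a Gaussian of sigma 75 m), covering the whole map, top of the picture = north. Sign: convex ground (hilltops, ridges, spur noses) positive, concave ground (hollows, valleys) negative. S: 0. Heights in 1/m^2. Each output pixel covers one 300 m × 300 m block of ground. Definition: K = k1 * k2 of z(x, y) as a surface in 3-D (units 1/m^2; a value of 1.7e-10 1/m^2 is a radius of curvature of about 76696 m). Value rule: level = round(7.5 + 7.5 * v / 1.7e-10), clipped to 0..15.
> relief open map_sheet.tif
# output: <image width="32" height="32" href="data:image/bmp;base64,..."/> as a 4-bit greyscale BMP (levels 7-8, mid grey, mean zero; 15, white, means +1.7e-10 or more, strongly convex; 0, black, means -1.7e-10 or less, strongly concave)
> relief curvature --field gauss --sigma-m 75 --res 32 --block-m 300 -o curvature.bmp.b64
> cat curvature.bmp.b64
<image width="32" height="32" href="data:image/bmp;base64,Qk12AgAAAAAAAHYAAAAoAAAAIAAAACAAAAABAAQAAAAAAAACAAATCwAAEwsAABAAAAAAAAAAAAAAABEREQAiIiIAMzMzAERERABVVVUAZmZmAHd3dwCIiIgAmZmZAKqqqgC7u7sAzMzMAN3d3QDu7u4A////AAAAAAAAAAAAAAABI0VniasAAAAAAAAAAAARIjRFZ4mrAAAAAAAAAAESIzRFVneJqwAAAAAAARIjM0RFVmd4iaoQAAAAESM0RFVWZmZ3eImaERERIjNEVWZnd3d3d3iImSIiIzRFVnd4iIiIiHd4iIgzM0RVZniJmZmZmIiHd3d3RERVZ3iZqqqqqpmYh3d3ZlVWZ3iZqru7u7qpmId2ZmZmZ3iJqrvMzMy7qph3ZlVVd3iJmrvM3d3cy6mYdmVURIiImau8zd3d3MupiHZUQzOIiZqrzN3d3dzLqYdlRDMimZmqu8zd3d3cuph2ZUMiEZmZqrvM3d3dy7qYdlQyIRGZmaq7zM3dzMuph2VDIhEAmZmaq7zMzMu6mHZUQyEQAIiJmaq7u7u6qYh2VDIRAACIiImZqqqqqpiHZUMiEAAAd3eIiZmZmZmHdlQyIRAAAGZnd3iIiIiId2VDMhEAAABVVmZnd3d3d2ZUQyIQAAAARFVVVmZndmZVRDIhEAAAATNERFVVZmZVVEMyIRAAAREiMzRERVVVVUQzIhEQABESEiIjNERFVVREMyIhERESIwERIjNERFVURDMyIRERIjMAERIjNERVVURDMyIiIiM0AAESI0RFVVVVREMzIiMzRQAAEjNEVWZmZlVURDMzRFUAARI0RWZ3d3dmZVVEREVW"/>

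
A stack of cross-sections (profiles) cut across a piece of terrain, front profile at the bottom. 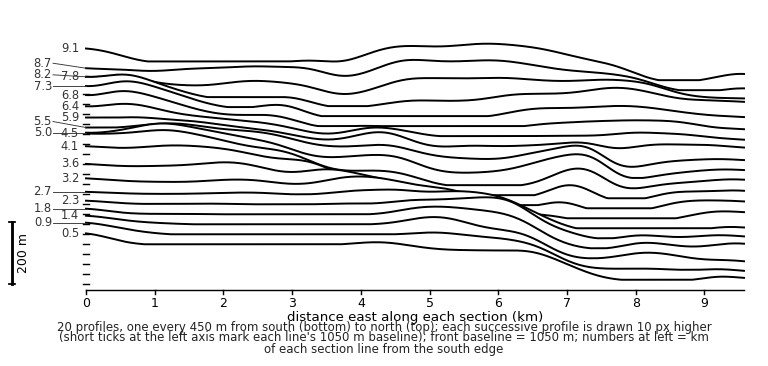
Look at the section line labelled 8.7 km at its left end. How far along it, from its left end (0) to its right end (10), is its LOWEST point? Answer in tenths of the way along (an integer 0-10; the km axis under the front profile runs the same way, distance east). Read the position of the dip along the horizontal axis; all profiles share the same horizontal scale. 9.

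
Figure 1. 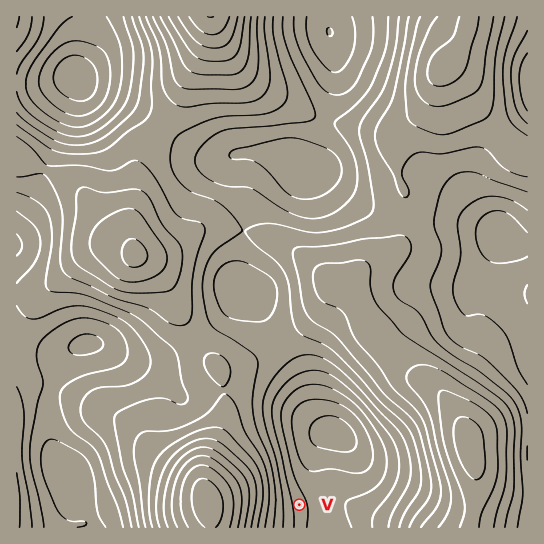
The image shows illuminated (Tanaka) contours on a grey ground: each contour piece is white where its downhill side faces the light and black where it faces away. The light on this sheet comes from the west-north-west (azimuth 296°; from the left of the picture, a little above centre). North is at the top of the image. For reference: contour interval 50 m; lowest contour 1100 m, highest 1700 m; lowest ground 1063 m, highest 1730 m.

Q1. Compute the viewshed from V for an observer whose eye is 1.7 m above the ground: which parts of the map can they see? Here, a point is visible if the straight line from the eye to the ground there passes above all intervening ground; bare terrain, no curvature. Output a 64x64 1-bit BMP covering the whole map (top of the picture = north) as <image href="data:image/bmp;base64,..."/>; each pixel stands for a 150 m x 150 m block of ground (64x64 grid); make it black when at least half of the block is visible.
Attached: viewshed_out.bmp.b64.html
<image width="64" height="64" href="data:image/bmp;base64,Qk0+AgAAAAAAAD4AAAAoAAAAQAAAAEAAAAABAAEAAAAAAAACAAATCwAAEwsAAAIAAAAAAAAA////AAAAAAAAAAAfg///AAAAAB/n//8AAAAAD////wAAAAAP////gAAAAAfv//+AAAAAA+8f/4AAAAABxw//gAAAAAHGD/8AAAAAAMAP/wAAAAAAQB//AAAAAABEP/8AAAAAAEf//gAAAAAA7//+AAAAAAH///wAAAAAAf///AAAAAAD///4AAAAAAf///gAAAAAB///8AAAAAAH//+AAAAAAAP//gAAAAAAAf/8AAAAAAAAf/gAAAAAAAB/+AAAAAAAAD/wAAAAAAAAP+AAAAAAAAAfwAAAAAAAAB+AAAAAAAAAH4AAAAAAAAAOAAAAAAAAAAAAAAAAAAAAAAAAAAAAAAAAAAAAAAAAAAAAAAAAAAAAAAAAAAAAAAAAAAAAAAAAAAAAAAAAAAAAAAAAAAAAAAAAAAAAAAAAAAAAAAAAAAAAAAAAAAAAAAAAAAAAAAAAAAAAAAAAAAAAAAAAAAAAAAAAAAAAAAAAAAAAAAAAAAAAAAAAAAAAAAAAAAAAAAAAAAAAAAAAAAAAAAAAAAAAAAAAAAAAAAAAAAAAAAAAAAAAAAAAAAAAAAAAAAAAAAAAAAAAAAAAAAAAAAAAAAAAAAAAAAAAAAAAAAAAAAAAAAAwAAAAAAAAAPgAAAAAAAAB+AAAAAAAAAP4AAAAAAAAA/gAAAAAAAAH+AAAAAAAAAf4AAAAAA=="/>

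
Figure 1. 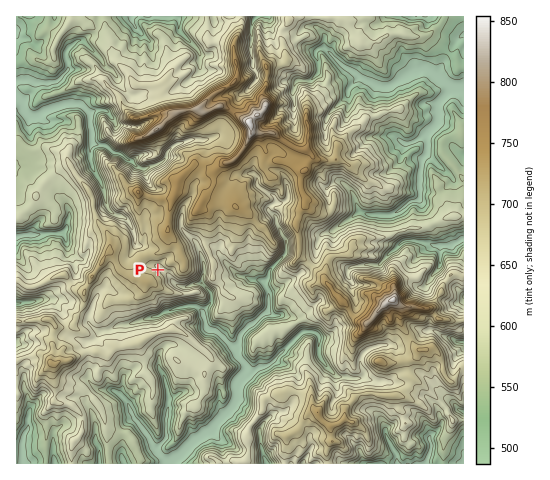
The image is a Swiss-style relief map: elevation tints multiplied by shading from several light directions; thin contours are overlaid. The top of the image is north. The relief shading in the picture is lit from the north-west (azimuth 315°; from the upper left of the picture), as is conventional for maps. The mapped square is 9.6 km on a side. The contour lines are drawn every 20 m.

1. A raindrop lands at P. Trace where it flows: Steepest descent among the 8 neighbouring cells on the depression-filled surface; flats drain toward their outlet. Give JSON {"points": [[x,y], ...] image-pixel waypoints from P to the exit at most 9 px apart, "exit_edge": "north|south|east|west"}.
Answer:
{"points": [[158, 270], [167, 274], [175, 284], [185, 287], [194, 284], [203, 285], [211, 294], [210, 304], [203, 313], [206, 322], [210, 329], [220, 334], [229, 343], [236, 353], [243, 362], [245, 371], [239, 381], [237, 390], [237, 399], [231, 409], [222, 418], [214, 427], [206, 433], [196, 440], [187, 448], [178, 458], [169, 463]], "exit_edge": "south"}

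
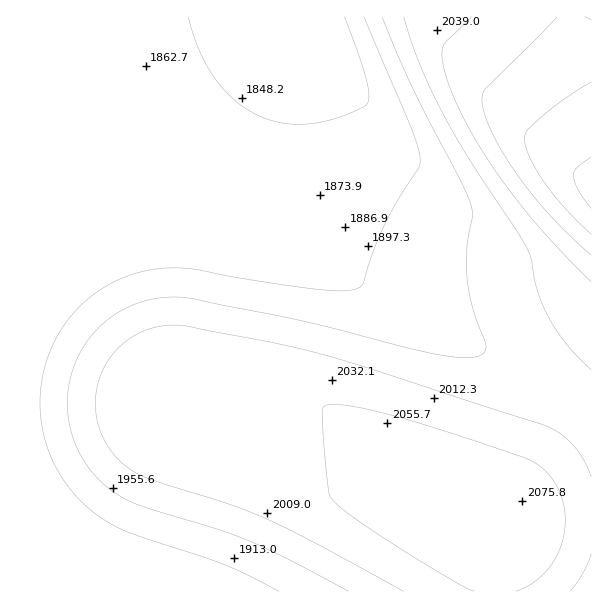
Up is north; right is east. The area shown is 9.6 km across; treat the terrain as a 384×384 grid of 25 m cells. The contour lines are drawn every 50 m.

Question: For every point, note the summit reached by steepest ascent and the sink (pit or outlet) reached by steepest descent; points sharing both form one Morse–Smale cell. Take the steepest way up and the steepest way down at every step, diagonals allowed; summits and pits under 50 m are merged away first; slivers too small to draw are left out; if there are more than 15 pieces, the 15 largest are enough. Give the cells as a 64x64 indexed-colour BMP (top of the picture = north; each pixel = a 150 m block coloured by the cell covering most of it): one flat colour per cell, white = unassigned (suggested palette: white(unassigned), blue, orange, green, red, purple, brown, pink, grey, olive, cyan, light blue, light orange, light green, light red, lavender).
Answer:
<image width="64" height="64" href="data:image/bmp;base64,Qk12CAAAAAAAAHYAAAAoAAAAQAAAAEAAAAABAAQAAAAAAAAIAAATCwAAEwsAABAAAAAAAAAA////ALR3HwAOf/8ALKAsACgn1gC9Z5QAS1aMAMJ34wB/f38AIr28AM++FwDox64AeLv/AIrfmACWmP8A1bDFABEREREREREREREREREREREREREREREREREREREREREREREREREREREREREREREREREREREREREREREREREREREREREREREREREREREREREREREREREREREREREREREREREREREREREREREREREREREREREREREREREREREREREREREREREREREREREREREREREREREREREREREREREREREREREREREREREREREREREREREREREREREREREREREREREREREREREREREREREREREREREREREREREREREREREREREREREREREREREREREREREREREREREREREREREREREREREREREREREREREREREREREREREREREREREREREREREREREREREREREREREREREREREREREREREREREREREREREREREREREREREREREREREREREREREREREREREREREREREREREREREREREREREREREREREREREREREREREREREREREREREREREREREREREREREREREREREREREREREREREREREREREREREREREREREREREREREREREREREREREREREREREREREREREREREREREREREREREREREREREREREREREREREREREREREREREREREREREREREREREREREREREREREREREREREREREREREREREREREREREREREREREREREREREREREREREREREREREREREREREREREREREREREREREREREREREREREREREREREREREREREREREREREREREREREREREREREREREREREREREREREREREREREREREREREREREREREREREREREREREREREREREREREREREREhERERERERERERERERERERERERERERERERERERERERIiERERERERERERERERERERERERERERERERERERERERIiIRERERERERERERERERERERERERERERERERERERESIiIhEREREREREREREREREREREREREREREREREREREiIiIiERERERERERERERERERERERERERERERERERERIiIiIiIRERERERERERERERERERERERERERERERERESIiIiIiIhERERERERERERERERERERERERERERERERESIiIiIiIiEREREREREREREREREREREREREREREREREiIiIiIiIiIRERERERERERERERERERERERERERERERIiIiIiIiIiIhERERERERERERERERERERERERERERERIiIiIiIiIiIiERERERERERERERERERERERERERERESIiIiIiIiIiIiIREREREREREREREREREREREREREREiIiIiIiIiIiIiIhERERERERERERERERERERERERERIiIiIiIiIiIiIiIiERERERERERERERERERERERERESIiIiIiIiIiIiIiIiIREREREREREREREREREREREREiIiIiIiIiIiIiIiIiIhERERERERERERERERERERERIiIiIiIiIiIiIiIiIiIiERERERERERERERERERERERIiIiIiIiIiIiIiIiIiIiIRERERERERERERERERERERIiIiIiIiIiIiIiIiIiIiIhERERERERERERERERERERIiIiIiIiIiIiIiIiIiIiIiERERERERERERERERERERIiIiIiIiIiIiIiIiIiIiIiIREREREREREREREREREREiIiIiIiIiIiIiIiIiIiIiIhEREREREREREREREREREiIiIiIiIiIiIiIiIiIiIiIiERERERERERERERERERESIiIiIiIiIiIiIiIiIiIiIiIRERERERERERERERERERIiIiIiIiIiIiIiIiIiIiIiIhEREREREREREREREREREiIiIiIiIiIiIiIiIiIiIiIiERERERERERERERERERESIiIiIiIiIiIiIiIiIiIiIiIRERERERERERERERERERIiIiIiIiIiIiIiIiIiIiIiIhEREREREREREREREREREiIiIiIiIiIiIiIiIiIiIiIiERERERERERERERERERESIiIiIiIiIiIiIiIiIiIiIiIRERERERERERERERERERIiIiIiIiIiIiIiIiIiIiIiIhEREREREREREREREREREiIiIiIiIiIiIiIiIiIiIiIiERERERERERERERERERESIiIiIiIiIiIiIiIiIiIiIiIRERERERERERERERERERIiIiIiIiIiIiIiIiIiIiIiIhERERERERERERERERERESIiIiIiIiIiIiIiIiIiIiIiERERERERERERERERERERIiIiIiIiIiIiIiIiIiIiIiIxEREREREREREREREREREiIiIiIiIiIiIiIiIiIiIiIjMzMzERERERERERERERERIiIiIiIiIiIiIiIiIiIiIiMzMzMzMxEREREREREREREiIiIiIiIiIiIiIiIiIiIiIzMzMzMzMzMRERERERERERIiIiIiIiIiIiIiIiIiIiIjMzMzMzMzMzMxEREREREREiIiIiIiIiIiIiIiIiIiIiMzMzMzMzMzMzMzERERERERIiIiIiIiIiIiIiIiIiIiIzMzMzMzMzMzMzMzEREREREiIiIiIiIiIiIiIiIiIiIjMzMzMzMzMzMzMzMzERERESIiIiIiIiIiIiIiIiIiIi"/>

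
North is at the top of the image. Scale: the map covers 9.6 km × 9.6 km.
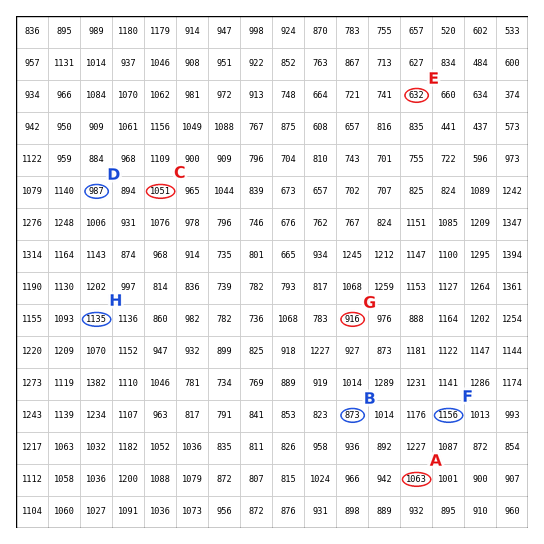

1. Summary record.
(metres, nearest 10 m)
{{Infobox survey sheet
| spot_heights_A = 1060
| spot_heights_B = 870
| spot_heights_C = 1050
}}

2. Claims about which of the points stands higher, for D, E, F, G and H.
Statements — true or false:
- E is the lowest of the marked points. true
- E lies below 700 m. true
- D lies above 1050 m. false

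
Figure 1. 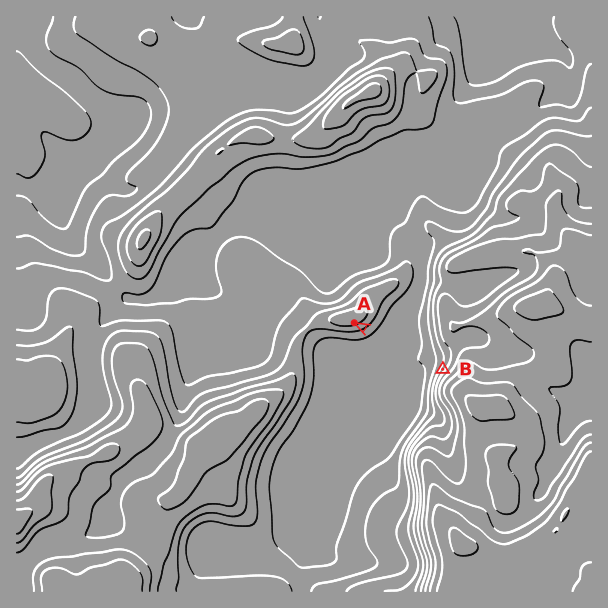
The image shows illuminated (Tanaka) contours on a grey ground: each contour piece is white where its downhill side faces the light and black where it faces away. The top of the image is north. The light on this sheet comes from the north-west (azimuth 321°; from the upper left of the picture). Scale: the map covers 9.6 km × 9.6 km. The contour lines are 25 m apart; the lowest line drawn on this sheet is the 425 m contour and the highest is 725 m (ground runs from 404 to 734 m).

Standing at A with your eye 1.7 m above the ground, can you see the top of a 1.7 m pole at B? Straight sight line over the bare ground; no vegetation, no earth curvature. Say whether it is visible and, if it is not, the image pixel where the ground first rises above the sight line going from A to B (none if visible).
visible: true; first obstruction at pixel None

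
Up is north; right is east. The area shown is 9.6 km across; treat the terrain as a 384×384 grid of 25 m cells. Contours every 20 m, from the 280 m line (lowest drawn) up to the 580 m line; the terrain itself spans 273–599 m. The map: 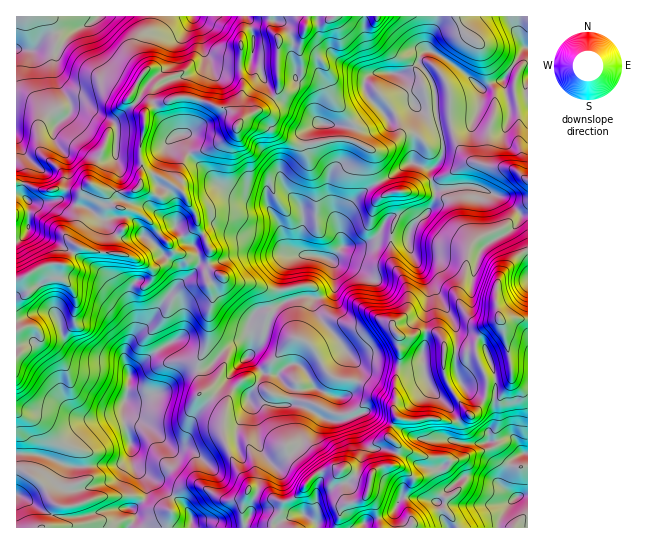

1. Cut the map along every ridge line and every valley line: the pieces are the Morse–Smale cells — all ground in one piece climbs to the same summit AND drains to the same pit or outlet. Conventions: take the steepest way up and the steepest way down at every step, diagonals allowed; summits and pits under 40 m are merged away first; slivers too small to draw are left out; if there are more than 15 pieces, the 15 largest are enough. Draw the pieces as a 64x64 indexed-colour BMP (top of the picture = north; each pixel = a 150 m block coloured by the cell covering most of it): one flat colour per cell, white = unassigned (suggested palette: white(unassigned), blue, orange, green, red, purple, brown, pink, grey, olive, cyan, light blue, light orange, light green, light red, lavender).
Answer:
<image width="64" height="64" href="data:image/bmp;base64,Qk12CAAAAAAAAHYAAAAoAAAAQAAAAEAAAAABAAQAAAAAAAAIAAATCwAAEwsAABAAAAAAAAAA////ALR3HwAOf/8ALKAsACgn1gC9Z5QAS1aMAMJ34wB/f38AIr28AM++FwDox64AeLv/AIrfmACWmP8A1bDFAAAAIiIiIiIiIiIimZmZkREREREREREYiIiIiIiIiAAAAAACIiIiIiIiIiKZmZkRERERERERERiIiIiIiIiIgAAAAAIiIiIiIiIiKZmZmRERERERERERGIiIiIiIiIiAAAAAAiIiIiIiIiKZmZmZkRERERERERGIiIiIiIiIiIgAAAAiIiIiIiIiKZmZmZmREREREREREYiIiIiIiIiIgAAAAiIiIiIiIiKZmZmZmZERERERERERiIiIiIiIiIiAAAAiIiIiIiIimZmZmZmZERERERERERGIiIiIiIiIiIAAIiIiIiIiIimZmZmZmZkRERERERERERiIiIiIiIiIgAAiIiIiIiIiKZmZmZmZkRERERERERERERiIiIiIiIiIACIiIiIiIiKZmZmZmZmREREREREREREREYiIiIiIiIiLIiIiIiIiIpmZmZmZmRERERERERERERERiIiIiIiIiIsiIiIiIiIimZmZmZmZERERERERERERERiIiIiIiIu7uyIiIiIiIiKZmZmZmZkRERERERERERERGIiIiIiIi7u7IiIiIiIiIpmZmZmZmRERERERERERERERgYiBGIiIu7siIiIiIiIimZmZmZmZERERERERERERERERERERGIi7uyIiIiIiIiKZmZmZmZERERERERERERERERERERERiLu7IiIiIiIiIiIpmZmZEREREREREREREREREREREREYu7siIiIiIiIiIiIpmZEREREREQABERERERERERERZmu7uyIiIiIiIiIiIiKZkREREREQAAERERERERERERFma7u7IiIiIiIiIiIiIimRERERERAAERERERERERERFma7u7siIiIiIiIiIiIiIicREREREREREREREREREREWZru7uyIiIiIiIiIiIiIiJ3ERERERERERERERERERERZmu7u7IiIiIiIiIiIiIiIidxEXERERERERERERERERFma7u7siIiIiIiIiIiIiIiJ3d3dxEREREREREREREREWZru7uyIiIiIiIiIiIiIiInd3d3ERERERERERERERERZmu7u7IiIiIiIiIiIiIiIid3d3cRERERERERERERERFmZmu7siIiIiIiIiIiIiIiJ3d3d3ERERERERERERERFmZmZmZiIiIiIiIiIiIiIiInd3d3dxEREREREREREREWZmZmZmIiIiIiIiIiIiIiIiJ3d3d3cREREREREREREWZmZmZmYiIiIiIiIiIiIiIiJ3d3d3d3d3cRERERERERZmZmZmZiIiIiIiIiIiIiIiInd3d3d3d3d3ERERERERZmZmZmZmUiIiIiIiIiIiIiIiJ3d3d3d3d3cRERERERZmZmZmZmZVUiIiIiIiIiIiIiJ3d3d3d3d3dxERERERZmZmZmZmZlVVVVIiIiInd3IiInd3d3d3d3dxERERERFmZmZmZmZmVVVVUiInd3d3d3d3d3d3d3dEREQRERERFmZmZmZmZmZVVVVXd3d3d3d3d3d3d3d3RERERE7hEREWZmZmZmZmZlVVVVd3d3d3RHd0R3d3dERERERETu7gAAZmZmZmZmZmVVVVV3d3d3dER0RERERERERERETu7u4ABmZmZmZmZmZVVVVVd3d3dERERERERERERERERD7u7gDuZmZmZmZmZlVVVVV3REREREREREREREREREREPu7u7u7mZmZmZmZqVVVVXUREREREREREREREREREREMz7u7u7u5mZmZmZqpVVVXdREREREREREREREREREREQzM+7u7u7mZmZmaqqlVVVd3U3d3URERERERERERERERDMzPu7u7uqqZmqqqqVVVV3d3d3d1EREREREREREREREMzMzPu7u6qqqqqqqpVVVVd3d3d3UREREREREREREREQzMzMzPu7qqqqqqqqlVVVV3d3d3dREREREREREREREQzMzMzMz4zOqqqqqqqVVVV3d1V3d1EREREREREREREQzMzMzMzMzM6qqqqqqpVVV3d1VVd1EREREREREREREQzMzMzMzMzMzqqqqqqqlVVXd1VVV3dRERERERERERERDMzMzMzMzMzOqqqqqqqVVVd1VVVXd1EREREREREREREMzMzMzMzMzM6qqqqqqpVVV1VVVXd3UREREREREREREREMzMzMzMzMzOqqqqqqlVVVVVVVV3dRERERERMBEREREMzMzMzMzMzMzM6qqqqVVVVVVVVVdzERERERMwABERDMzMzMzMzMzMzMzOqqqpVVVVVVVVV/MzEREzMzAAAQzMzMzMzMzMzMzMzM6qqqlVVVVVVVVVfzMzMzMzMAAADMzMzMzMzMzMzMzMzqqqqVVVVVVVVVV/MzMzMzMwAAAMzMzMzMzMzMzMzMzM6qqpVVVVVVVVVVfzMzMzMzAAAAzMzMzMzMzMzMzMzMzM6qlVVVVVVVVVV//zMzMzMAAADMzMzMzMzMzMzMzMzMzOqVVVVVVVVVVX//MzM//8AAAMzMzMzMzMzMzMzMzMzMzpVVVVVVVVVX//8zMz//wAAAzMzMzMzMzMzMzMzMzMzOlVVVVVVVVVf///Mz///AAADMzMzMzMzMzMzMzMzMzMzVVVVVVVVVVX///zP//8AAAAzMzMzMzMzMzMzMzMzMzNVVVVVVVVVVV///M///wAAAAAzMzMzMzMzMzMzMzMzM1VVVVVVVVVVX///////AAAAADMzMzMzMzMzMzMzMzMz"/>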